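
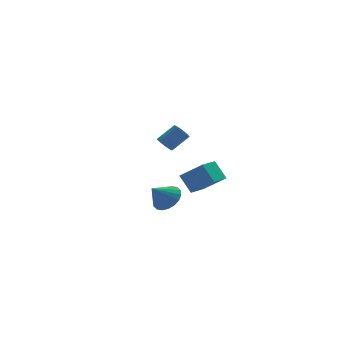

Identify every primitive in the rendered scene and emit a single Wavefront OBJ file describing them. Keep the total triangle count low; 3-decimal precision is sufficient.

v 2.054 3.834 0.727
v 2.377 4.136 0.238
v 3.529 4.469 1.203
v 3.206 4.166 1.693
v 2.239 4.331 0.335
v 3.391 4.664 1.3
v 2.073 4.45 0.492
v 3.226 4.783 1.457
v 1.904 4.475 0.685
v 3.057 4.808 1.65
v 1.758 4.403 0.884
v 2.911 4.735 1.849
v 1.657 4.243 1.059
v 2.81 4.576 2.025
v 1.616 4.022 1.184
v 2.769 4.355 2.15
v 1.642 3.772 1.24
v 2.795 4.105 2.205
v 1.731 3.531 1.217
v 2.883 3.864 2.182
v 1.869 3.336 1.12
v 3.021 3.669 2.085
v 2.034 3.217 0.963
v 3.187 3.55 1.928
v 2.203 3.192 0.77
v 3.356 3.525 1.735
v 2.349 3.265 0.571
v 3.502 3.597 1.536
v 2.45 3.424 0.395
v 3.603 3.757 1.361
v 2.491 3.645 0.27
v 3.644 3.978 1.236
v 2.465 3.895 0.215
v 3.618 4.228 1.18
v 0.803 -3.554 -0.692
v 1.214 -2.895 -0.031
v -0.183 -4.006 0.372
v 0.888 -2.649 -0.229
v 0.545 -2.582 -0.519
v 0.253 -2.708 -0.843
v 0.07 -3.002 -1.137
v 0.032 -3.404 -1.343
v 0.147 -3.837 -1.42
v 0.392 -4.213 -1.353
v 0.718 -4.459 -1.155
v 1.061 -4.525 -0.866
v 1.353 -4.4 -0.542
v 1.536 -4.106 -0.247
v 1.574 -3.703 -0.041
v 1.459 -3.271 0.036
v 1.541 -3.58 1.085
v 2.698 -4.537 2.266
v 2.47 -2.656 0.924
v 3.626 -3.613 2.106
v 2.074 -4.307 -0.026
v 3.23 -5.264 1.156
v 3.002 -3.383 -0.186
v 4.159 -4.34 0.995
f 2 1 5
f 2 5 3
f 3 5 6
f 3 6 4
f 5 1 7
f 5 7 6
f 6 7 8
f 6 8 4
f 7 1 9
f 7 9 8
f 8 9 10
f 8 10 4
f 9 1 11
f 9 11 10
f 10 11 12
f 10 12 4
f 11 1 13
f 11 13 12
f 12 13 14
f 12 14 4
f 13 1 15
f 13 15 14
f 14 15 16
f 14 16 4
f 15 1 17
f 15 17 16
f 16 17 18
f 16 18 4
f 17 1 19
f 17 19 18
f 18 19 20
f 18 20 4
f 19 1 21
f 19 21 20
f 20 21 22
f 20 22 4
f 21 1 23
f 21 23 22
f 22 23 24
f 22 24 4
f 23 1 25
f 23 25 24
f 24 25 26
f 24 26 4
f 25 1 27
f 25 27 26
f 26 27 28
f 26 28 4
f 27 1 29
f 27 29 28
f 28 29 30
f 28 30 4
f 29 1 31
f 29 31 30
f 30 31 32
f 30 32 4
f 31 1 33
f 31 33 32
f 32 33 34
f 32 34 4
f 33 1 2
f 33 2 34
f 34 2 3
f 34 3 4
f 36 35 38
f 36 38 37
f 38 35 39
f 38 39 37
f 39 35 40
f 39 40 37
f 40 35 41
f 40 41 37
f 41 35 42
f 41 42 37
f 42 35 43
f 42 43 37
f 43 35 44
f 43 44 37
f 44 35 45
f 44 45 37
f 45 35 46
f 45 46 37
f 46 35 47
f 46 47 37
f 47 35 48
f 47 48 37
f 48 35 49
f 48 49 37
f 49 35 50
f 49 50 37
f 50 35 36
f 50 36 37
f 52 54 51
f 55 52 51
f 51 54 53
f 53 55 51
f 52 58 54
f 56 52 55
f 56 58 52
f 54 58 53
f 57 55 53
f 53 58 57
f 57 56 55
f 58 56 57



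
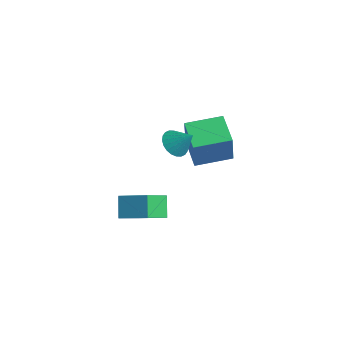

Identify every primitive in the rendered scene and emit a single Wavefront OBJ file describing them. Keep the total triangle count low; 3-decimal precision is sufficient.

v -0.174 -1.514 -0.074
v 0.183 -3.013 1.036
v 1.249 -0.679 0.596
v 1.605 -2.179 1.706
v 0.615 -2.061 -1.066
v 0.971 -3.561 0.044
v 2.037 -1.227 -0.396
v 2.394 -2.726 0.714
v -0.852 1.385 2.388
v -0.236 1.591 1.765
v 0.032 1.895 3.432
v -0.422 1.888 1.778
v -0.674 2.109 1.884
v -0.954 2.219 2.066
v -1.217 2.202 2.297
v -1.425 2.061 2.543
v -1.546 1.817 2.764
v -1.561 1.507 2.929
v -1.468 1.178 3.011
v -1.281 0.881 2.998
v -1.029 0.661 2.892
v -0.75 0.55 2.71
v -0.487 0.567 2.479
v -0.279 0.708 2.234
v -0.158 0.952 2.012
v -0.143 1.262 1.848
v -2.594 3.365 0.314
v -2.196 2.97 2.369
v -1.739 5.358 0.531
v -1.341 4.964 2.586
v -0.819 2.656 -0.166
v -0.421 2.262 1.889
v 0.036 4.65 0.051
v 0.434 4.255 2.106
f 2 4 1
f 5 2 1
f 1 4 3
f 3 5 1
f 2 8 4
f 6 2 5
f 6 8 2
f 4 8 3
f 7 5 3
f 3 8 7
f 7 6 5
f 8 6 7
f 10 9 12
f 10 12 11
f 12 9 13
f 12 13 11
f 13 9 14
f 13 14 11
f 14 9 15
f 14 15 11
f 15 9 16
f 15 16 11
f 16 9 17
f 16 17 11
f 17 9 18
f 17 18 11
f 18 9 19
f 18 19 11
f 19 9 20
f 19 20 11
f 20 9 21
f 20 21 11
f 21 9 22
f 21 22 11
f 22 9 23
f 22 23 11
f 23 9 24
f 23 24 11
f 24 9 25
f 24 25 11
f 25 9 26
f 25 26 11
f 26 9 10
f 26 10 11
f 28 30 27
f 31 28 27
f 27 30 29
f 29 31 27
f 28 34 30
f 32 28 31
f 32 34 28
f 30 34 29
f 33 31 29
f 29 34 33
f 33 32 31
f 34 32 33



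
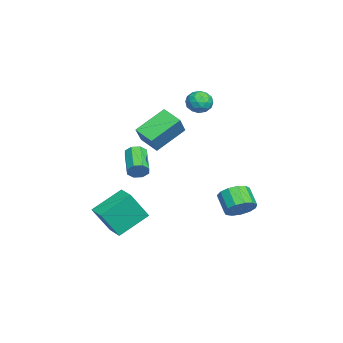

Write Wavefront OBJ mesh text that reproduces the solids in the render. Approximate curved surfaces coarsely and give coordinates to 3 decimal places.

v 2.029 -2.098 0.266
v 2.28 -2.28 0.756
v 0.823 -2.604 1.384
v 0.571 -2.422 0.894
v 2.188 -1.846 0.763
v 0.73 -2.17 1.392
v 2.002 -1.56 0.48
v 0.544 -1.883 1.108
v 1.832 -1.589 0.071
v 0.374 -1.912 0.699
v 1.777 -1.916 -0.224
v 0.32 -2.24 0.404
v 1.87 -2.35 -0.232
v 0.412 -2.674 0.397
v 2.056 -2.637 0.052
v 0.598 -2.96 0.68
v 2.226 -2.608 0.461
v 0.768 -2.931 1.089
v -0.14 -3.88 -4.994
v 0.374 -4.718 -3.345
v -1.168 -2.512 -3.978
v -0.654 -3.349 -2.329
v 0.714 -3.271 -4.951
v 1.228 -4.108 -3.302
v -0.314 -1.902 -3.935
v 0.2 -2.74 -2.286
v -3.555 0.777 3.164
v -3.113 0.434 2.639
v -4.507 0.046 2.841
v -4.065 -0.297 2.316
v -3.926 -0.404 3.063
v -3.338 0.047 3.263
v -4.282 0.433 2.217
v -3.694 0.884 2.417
v -3.562 0.221 2.054
v -3.343 -0.296 2.576
v -4.277 0.776 2.904
v -4.058 0.259 3.426
v -3.251 0.669 2.93
v -4.369 -0.189 2.55
v -4.288 -0.253 2.989
v -4.028 -0.454 2.68
v -3.383 0.442 3.297
v -3.123 0.24 2.988
v -3.601 -0.252 3.237
v -4.497 0.24 2.492
v -4.237 0.038 2.183
v -3.592 0.934 2.8
v -3.332 0.733 2.491
v -4.019 0.732 2.243
v -3.255 0.343 2.277
v -3.814 -0.087 2.087
v -3.942 0.342 2.029
v -3.596 0.608 2.147
v -3.126 0.039 2.584
v -3.685 -0.391 2.394
v -3.603 -0.454 2.834
v -3.258 -0.189 2.951
v -3.39 -0.086 2.24
v -3.935 0.871 3.086
v -4.494 0.441 2.896
v -4.362 0.669 2.529
v -4.017 0.934 2.646
v -3.806 0.567 3.393
v -4.365 0.137 3.203
v -4.024 -0.128 3.333
v -3.678 0.138 3.451
v -4.23 0.566 3.24
v -0.696 -2.335 1.245
v 0.236 -2.476 2.321
v -1.723 -1.045 2.304
v -0.791 -1.185 3.38
v -0.049 -1.455 0.8
v 0.883 -1.595 1.876
v -1.076 -0.164 1.859
v -0.144 -0.305 2.935
v -1.246 2.649 -3.659
v -0.624 2.441 -3.073
v -1.492 1.982 -2.315
v -2.114 2.191 -2.901
v -0.771 2.901 -2.962
v -1.639 2.442 -2.205
v -1.069 3.282 -3.073
v -1.937 2.823 -2.315
v -1.423 3.462 -3.369
v -2.291 3.003 -2.612
v -1.721 3.384 -3.758
v -2.589 2.925 -3.001
v -1.868 3.073 -4.115
v -2.736 2.614 -3.358
v -1.818 2.627 -4.327
v -2.686 2.168 -3.57
v -1.586 2.189 -4.327
v -2.454 1.73 -3.57
v -1.246 1.897 -4.115
v -2.114 1.438 -3.357
v -0.906 1.844 -3.758
v -1.774 1.385 -3
v -0.674 2.046 -3.369
v -1.542 1.587 -2.612
f 2 1 5
f 2 5 3
f 3 5 6
f 3 6 4
f 5 1 7
f 5 7 6
f 6 7 8
f 6 8 4
f 7 1 9
f 7 9 8
f 8 9 10
f 8 10 4
f 9 1 11
f 9 11 10
f 10 11 12
f 10 12 4
f 11 1 13
f 11 13 12
f 12 13 14
f 12 14 4
f 13 1 15
f 13 15 14
f 14 15 16
f 14 16 4
f 15 1 17
f 15 17 16
f 16 17 18
f 16 18 4
f 17 1 2
f 17 2 18
f 18 2 3
f 18 3 4
f 20 22 19
f 23 20 19
f 19 22 21
f 21 23 19
f 20 26 22
f 24 20 23
f 24 26 20
f 22 26 21
f 25 23 21
f 21 26 25
f 25 24 23
f 26 24 25
f 27 64 43
f 64 38 67
f 43 67 32
f 64 67 43
f 27 43 39
f 43 32 44
f 39 44 28
f 43 44 39
f 27 39 48
f 39 28 49
f 48 49 34
f 39 49 48
f 27 48 60
f 48 34 63
f 60 63 37
f 48 63 60
f 27 60 64
f 60 37 68
f 64 68 38
f 60 68 64
f 28 44 55
f 44 32 58
f 55 58 36
f 44 58 55
f 32 67 45
f 67 38 66
f 45 66 31
f 67 66 45
f 38 68 65
f 68 37 61
f 65 61 29
f 68 61 65
f 37 63 62
f 63 34 50
f 62 50 33
f 63 50 62
f 34 49 54
f 49 28 51
f 54 51 35
f 49 51 54
f 30 56 42
f 56 36 57
f 42 57 31
f 56 57 42
f 30 42 40
f 42 31 41
f 40 41 29
f 42 41 40
f 30 40 47
f 40 29 46
f 47 46 33
f 40 46 47
f 30 47 52
f 47 33 53
f 52 53 35
f 47 53 52
f 30 52 56
f 52 35 59
f 56 59 36
f 52 59 56
f 31 57 45
f 57 36 58
f 45 58 32
f 57 58 45
f 29 41 65
f 41 31 66
f 65 66 38
f 41 66 65
f 33 46 62
f 46 29 61
f 62 61 37
f 46 61 62
f 35 53 54
f 53 33 50
f 54 50 34
f 53 50 54
f 36 59 55
f 59 35 51
f 55 51 28
f 59 51 55
f 70 72 69
f 73 70 69
f 69 72 71
f 71 73 69
f 70 76 72
f 74 70 73
f 74 76 70
f 72 76 71
f 75 73 71
f 71 76 75
f 75 74 73
f 76 74 75
f 78 77 81
f 78 81 79
f 79 81 82
f 79 82 80
f 81 77 83
f 81 83 82
f 82 83 84
f 82 84 80
f 83 77 85
f 83 85 84
f 84 85 86
f 84 86 80
f 85 77 87
f 85 87 86
f 86 87 88
f 86 88 80
f 87 77 89
f 87 89 88
f 88 89 90
f 88 90 80
f 89 77 91
f 89 91 90
f 90 91 92
f 90 92 80
f 91 77 93
f 91 93 92
f 92 93 94
f 92 94 80
f 93 77 95
f 93 95 94
f 94 95 96
f 94 96 80
f 95 77 97
f 95 97 96
f 96 97 98
f 96 98 80
f 97 77 99
f 97 99 98
f 98 99 100
f 98 100 80
f 99 77 78
f 99 78 100
f 100 78 79
f 100 79 80



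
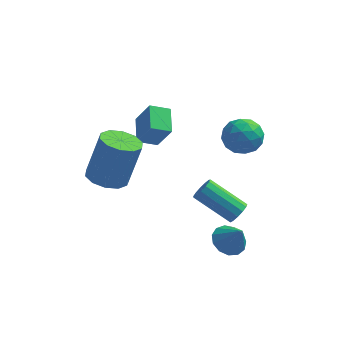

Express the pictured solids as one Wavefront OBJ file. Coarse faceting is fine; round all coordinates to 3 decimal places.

v 3.408 0.161 -3.085
v 3.736 0.447 -2.717
v 2.139 0.924 -1.666
v 1.812 0.639 -2.035
v 3.65 0.658 -2.943
v 2.053 1.135 -1.893
v 3.487 0.711 -3.215
v 1.89 1.188 -2.165
v 3.299 0.589 -3.445
v 1.702 1.067 -2.395
v 3.146 0.332 -3.562
v 1.549 0.809 -2.511
v 3.076 0.021 -3.526
v 1.479 0.498 -2.476
v 3.112 -0.246 -3.351
v 1.515 0.231 -2.301
v 3.241 -0.384 -3.091
v 1.645 0.094 -2.041
v 3.424 -0.348 -2.83
v 1.827 0.129 -1.779
v 3.602 -0.151 -2.649
v 2.005 0.327 -1.599
v 3.718 0.146 -2.607
v 2.121 0.623 -1.557
v 3.167 3.488 -0.075
v 3.975 3.095 0.253
v 2.645 2.085 -0.473
v 3.453 1.692 -0.145
v 2.827 2.078 0.467
v 3.149 2.945 0.712
v 3.471 2.235 -0.932
v 3.793 3.102 -0.687
v 4.163 2.32 -0.277
v 3.765 2.223 0.588
v 2.855 2.957 -0.808
v 2.457 2.86 0.057
v 3.616 3.414 0.124
v 3.004 1.766 -0.344
v 2.635 1.992 0.016
v 3.11 1.761 0.208
v 3.131 3.326 0.394
v 3.606 3.095 0.587
v 2.931 2.498 0.712
v 3.014 2.085 -0.807
v 3.489 1.854 -0.614
v 3.51 3.419 -0.428
v 3.985 3.188 -0.236
v 3.689 2.682 -0.932
v 4.202 2.728 0.005
v 3.896 1.904 -0.229
v 3.906 2.223 -0.691
v 4.095 2.732 -0.547
v 3.968 2.671 0.513
v 3.662 1.847 0.28
v 3.293 2.073 0.639
v 3.483 2.583 0.783
v 4.079 2.216 0.202
v 2.958 3.333 -0.5
v 2.652 2.509 -0.733
v 3.137 2.597 -1.003
v 3.327 3.107 -0.859
v 2.724 3.276 0.009
v 2.418 2.452 -0.225
v 2.525 2.448 0.327
v 2.714 2.957 0.471
v 2.541 2.964 -0.422
v -1.849 -1.272 0.003
v -1.262 -1.981 0.004
v -0.704 -1.516 2.038
v -1.291 -0.808 2.037
v -0.982 -1.521 -0.178
v -0.424 -1.056 1.856
v -1.033 -0.966 -0.291
v -0.475 -0.501 1.743
v -1.396 -0.528 -0.292
v -0.838 -0.063 1.743
v -1.932 -0.375 -0.18
v -1.373 0.09 1.854
v -2.436 -0.564 0.002
v -1.878 -0.099 2.036
v -2.716 -1.024 0.184
v -2.158 -0.559 2.218
v -2.665 -1.579 0.297
v -2.107 -1.114 2.331
v -2.302 -2.017 0.297
v -1.744 -1.552 2.332
v -1.767 -2.17 0.186
v -1.208 -1.705 2.22
v -1.087 1.922 -0.362
v -1.294 3.152 0.069
v -0.234 2.195 -0.734
v -0.441 3.426 -0.302
v -0.439 1.594 0.882
v -0.646 2.825 1.314
v 0.414 1.868 0.511
v 0.207 3.098 0.942
v 3.177 -1.547 -3.312
v 3.666 -0.942 -3.365
v 3.743 -1.913 -2.248
v 3.32 -0.802 -3.133
v 2.929 -0.898 -2.958
v 2.616 -1.201 -2.895
v 2.481 -1.613 -2.965
v 2.567 -2.005 -3.145
v 2.847 -2.251 -3.378
v 3.231 -2.274 -3.59
v 3.598 -2.066 -3.714
v 3.831 -1.694 -3.711
v 3.856 -1.275 -3.581
f 2 1 5
f 2 5 3
f 3 5 6
f 3 6 4
f 5 1 7
f 5 7 6
f 6 7 8
f 6 8 4
f 7 1 9
f 7 9 8
f 8 9 10
f 8 10 4
f 9 1 11
f 9 11 10
f 10 11 12
f 10 12 4
f 11 1 13
f 11 13 12
f 12 13 14
f 12 14 4
f 13 1 15
f 13 15 14
f 14 15 16
f 14 16 4
f 15 1 17
f 15 17 16
f 16 17 18
f 16 18 4
f 17 1 19
f 17 19 18
f 18 19 20
f 18 20 4
f 19 1 21
f 19 21 20
f 20 21 22
f 20 22 4
f 21 1 23
f 21 23 22
f 22 23 24
f 22 24 4
f 23 1 2
f 23 2 24
f 24 2 3
f 24 3 4
f 25 62 41
f 62 36 65
f 41 65 30
f 62 65 41
f 25 41 37
f 41 30 42
f 37 42 26
f 41 42 37
f 25 37 46
f 37 26 47
f 46 47 32
f 37 47 46
f 25 46 58
f 46 32 61
f 58 61 35
f 46 61 58
f 25 58 62
f 58 35 66
f 62 66 36
f 58 66 62
f 26 42 53
f 42 30 56
f 53 56 34
f 42 56 53
f 30 65 43
f 65 36 64
f 43 64 29
f 65 64 43
f 36 66 63
f 66 35 59
f 63 59 27
f 66 59 63
f 35 61 60
f 61 32 48
f 60 48 31
f 61 48 60
f 32 47 52
f 47 26 49
f 52 49 33
f 47 49 52
f 28 54 40
f 54 34 55
f 40 55 29
f 54 55 40
f 28 40 38
f 40 29 39
f 38 39 27
f 40 39 38
f 28 38 45
f 38 27 44
f 45 44 31
f 38 44 45
f 28 45 50
f 45 31 51
f 50 51 33
f 45 51 50
f 28 50 54
f 50 33 57
f 54 57 34
f 50 57 54
f 29 55 43
f 55 34 56
f 43 56 30
f 55 56 43
f 27 39 63
f 39 29 64
f 63 64 36
f 39 64 63
f 31 44 60
f 44 27 59
f 60 59 35
f 44 59 60
f 33 51 52
f 51 31 48
f 52 48 32
f 51 48 52
f 34 57 53
f 57 33 49
f 53 49 26
f 57 49 53
f 68 67 71
f 68 71 69
f 69 71 72
f 69 72 70
f 71 67 73
f 71 73 72
f 72 73 74
f 72 74 70
f 73 67 75
f 73 75 74
f 74 75 76
f 74 76 70
f 75 67 77
f 75 77 76
f 76 77 78
f 76 78 70
f 77 67 79
f 77 79 78
f 78 79 80
f 78 80 70
f 79 67 81
f 79 81 80
f 80 81 82
f 80 82 70
f 81 67 83
f 81 83 82
f 82 83 84
f 82 84 70
f 83 67 85
f 83 85 84
f 84 85 86
f 84 86 70
f 85 67 87
f 85 87 86
f 86 87 88
f 86 88 70
f 87 67 68
f 87 68 88
f 88 68 69
f 88 69 70
f 90 92 89
f 93 90 89
f 89 92 91
f 91 93 89
f 90 96 92
f 94 90 93
f 94 96 90
f 92 96 91
f 95 93 91
f 91 96 95
f 95 94 93
f 96 94 95
f 98 97 100
f 98 100 99
f 100 97 101
f 100 101 99
f 101 97 102
f 101 102 99
f 102 97 103
f 102 103 99
f 103 97 104
f 103 104 99
f 104 97 105
f 104 105 99
f 105 97 106
f 105 106 99
f 106 97 107
f 106 107 99
f 107 97 108
f 107 108 99
f 108 97 109
f 108 109 99
f 109 97 98
f 109 98 99



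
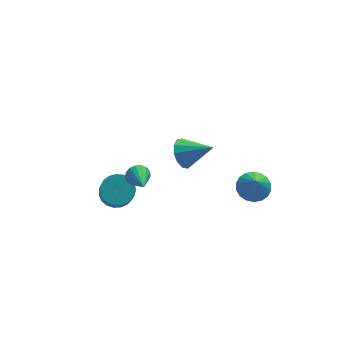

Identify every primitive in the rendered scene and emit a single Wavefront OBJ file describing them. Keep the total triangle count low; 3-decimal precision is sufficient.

v -3.314 -2.99 2.206
v -3.097 -2.773 2.721
v -3.326 -4.37 2.794
v -3.381 -2.756 2.754
v -3.651 -2.793 2.662
v -3.843 -2.875 2.465
v -3.914 -2.983 2.209
v -3.847 -3.093 1.952
v -3.658 -3.18 1.753
v -3.391 -3.223 1.658
v -3.105 -3.212 1.689
v -2.868 -3.151 1.838
v -2.732 -3.053 2.072
v -2.73 -2.94 2.336
v -2.861 -2.839 2.57
v 0.24 2.895 -3.244
v 0.795 3.061 -3.946
v 1.62 2.205 -2.316
v 0.807 3.48 -3.651
v 0.638 3.713 -3.226
v 0.343 3.687 -2.808
v 0.016 3.409 -2.527
v -0.24 2.968 -2.475
v -0.344 2.504 -2.666
v -0.262 2.164 -3.041
v -0.021 2.056 -3.48
v 0.304 2.215 -3.844
v 0.608 2.589 -4.018
v 2.066 -3.664 0.652
v 2.836 -3.97 0.512
v 2.034 -4.236 1.728
v 2.905 -3.647 0.686
v 2.809 -3.327 0.853
v 2.565 -3.073 0.98
v 2.223 -2.937 1.043
v 1.849 -2.945 1.027
v 1.519 -3.095 0.938
v 1.297 -3.357 0.791
v 1.227 -3.681 0.617
v 1.324 -4.001 0.45
v 1.567 -4.254 0.323
v 1.91 -4.391 0.261
v 2.283 -4.383 0.276
v 2.614 -4.233 0.366
v -3.724 0.363 -2.837
v -3.022 -0.079 -3.1
v -3.115 -1.006 -1.786
v -3.816 -0.563 -1.523
v -2.875 0.186 -2.902
v -2.967 -0.741 -1.589
v -2.874 0.481 -2.694
v -2.966 -0.446 -1.38
v -3.02 0.756 -2.51
v -3.112 -0.171 -1.196
v -3.287 0.964 -2.382
v -3.38 0.037 -1.069
v -3.631 1.067 -2.333
v -3.723 0.14 -1.02
v -3.99 1.049 -2.372
v -4.083 0.122 -1.058
v -4.303 0.912 -2.49
v -4.396 -0.015 -1.177
v -4.516 0.681 -2.669
v -4.609 -0.246 -1.355
v -4.592 0.394 -2.876
v -4.685 -0.533 -1.563
v -4.518 0.102 -3.077
v -4.611 -0.824 -1.764
v -4.307 -0.144 -3.236
v -4.399 -1.071 -1.923
v -3.994 -0.303 -3.326
v -4.087 -1.23 -2.013
v -3.635 -0.347 -3.331
v -3.728 -1.273 -2.018
v -3.291 -0.267 -3.251
v -3.384 -1.194 -1.938
f 2 1 4
f 2 4 3
f 4 1 5
f 4 5 3
f 5 1 6
f 5 6 3
f 6 1 7
f 6 7 3
f 7 1 8
f 7 8 3
f 8 1 9
f 8 9 3
f 9 1 10
f 9 10 3
f 10 1 11
f 10 11 3
f 11 1 12
f 11 12 3
f 12 1 13
f 12 13 3
f 13 1 14
f 13 14 3
f 14 1 15
f 14 15 3
f 15 1 2
f 15 2 3
f 17 16 19
f 17 19 18
f 19 16 20
f 19 20 18
f 20 16 21
f 20 21 18
f 21 16 22
f 21 22 18
f 22 16 23
f 22 23 18
f 23 16 24
f 23 24 18
f 24 16 25
f 24 25 18
f 25 16 26
f 25 26 18
f 26 16 27
f 26 27 18
f 27 16 28
f 27 28 18
f 28 16 17
f 28 17 18
f 30 29 32
f 30 32 31
f 32 29 33
f 32 33 31
f 33 29 34
f 33 34 31
f 34 29 35
f 34 35 31
f 35 29 36
f 35 36 31
f 36 29 37
f 36 37 31
f 37 29 38
f 37 38 31
f 38 29 39
f 38 39 31
f 39 29 40
f 39 40 31
f 40 29 41
f 40 41 31
f 41 29 42
f 41 42 31
f 42 29 43
f 42 43 31
f 43 29 44
f 43 44 31
f 44 29 30
f 44 30 31
f 46 45 49
f 46 49 47
f 47 49 50
f 47 50 48
f 49 45 51
f 49 51 50
f 50 51 52
f 50 52 48
f 51 45 53
f 51 53 52
f 52 53 54
f 52 54 48
f 53 45 55
f 53 55 54
f 54 55 56
f 54 56 48
f 55 45 57
f 55 57 56
f 56 57 58
f 56 58 48
f 57 45 59
f 57 59 58
f 58 59 60
f 58 60 48
f 59 45 61
f 59 61 60
f 60 61 62
f 60 62 48
f 61 45 63
f 61 63 62
f 62 63 64
f 62 64 48
f 63 45 65
f 63 65 64
f 64 65 66
f 64 66 48
f 65 45 67
f 65 67 66
f 66 67 68
f 66 68 48
f 67 45 69
f 67 69 68
f 68 69 70
f 68 70 48
f 69 45 71
f 69 71 70
f 70 71 72
f 70 72 48
f 71 45 73
f 71 73 72
f 72 73 74
f 72 74 48
f 73 45 75
f 73 75 74
f 74 75 76
f 74 76 48
f 75 45 46
f 75 46 76
f 76 46 47
f 76 47 48



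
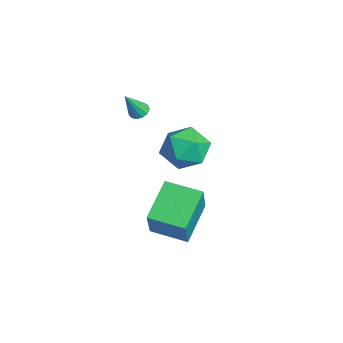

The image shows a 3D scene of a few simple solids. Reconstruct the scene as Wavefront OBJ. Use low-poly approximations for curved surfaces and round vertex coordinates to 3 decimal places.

v -1.396 1.058 -0.487
v -0.527 0.413 -1.049
v -2.493 -0.573 -0.311
v -1.624 -1.218 -0.873
v -1.427 -0.774 0.246
v -0.748 0.234 0.137
v -2.272 -0.394 -1.497
v -1.593 0.614 -1.606
v -1.068 -0.485 -1.673
v -0.546 -0.72 -0.596
v -2.474 0.56 -0.764
v -1.952 0.325 0.313
v 1.572 -2.443 -3.322
v 0.19 -1.307 -2.28
v 2.53 -1.049 -3.572
v 1.148 0.087 -2.529
v 2.592 -2.827 -1.551
v 1.21 -1.691 -0.508
v 3.55 -1.433 -1.8
v 2.168 -0.297 -0.758
v -3.084 -1.72 0.955
v -2.662 -1.455 0.998
v -2.776 -2.42 2.245
v -2.864 -1.306 1.127
v -3.135 -1.288 1.201
v -3.39 -1.408 1.197
v -3.548 -1.627 1.116
v -3.558 -1.875 0.984
v -3.418 -2.075 0.842
v -3.172 -2.161 0.736
v -2.898 -2.108 0.7
v -2.682 -1.932 0.744
v -2.595 -1.688 0.855
f 1 12 6
f 1 6 2
f 1 2 8
f 1 8 11
f 1 11 12
f 2 6 10
f 6 12 5
f 12 11 3
f 11 8 7
f 8 2 9
f 4 10 5
f 4 5 3
f 4 3 7
f 4 7 9
f 4 9 10
f 5 10 6
f 3 5 12
f 7 3 11
f 9 7 8
f 10 9 2
f 14 16 13
f 17 14 13
f 13 16 15
f 15 17 13
f 14 20 16
f 18 14 17
f 18 20 14
f 16 20 15
f 19 17 15
f 15 20 19
f 19 18 17
f 20 18 19
f 22 21 24
f 22 24 23
f 24 21 25
f 24 25 23
f 25 21 26
f 25 26 23
f 26 21 27
f 26 27 23
f 27 21 28
f 27 28 23
f 28 21 29
f 28 29 23
f 29 21 30
f 29 30 23
f 30 21 31
f 30 31 23
f 31 21 32
f 31 32 23
f 32 21 33
f 32 33 23
f 33 21 22
f 33 22 23



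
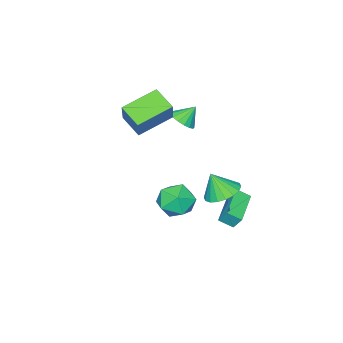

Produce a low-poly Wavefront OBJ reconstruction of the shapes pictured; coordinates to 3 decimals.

v 1.341 2.56 1.136
v 1.941 3.101 0.339
v 2.899 1.959 1.901
v 3.499 2.5 1.104
v 2.93 3.094 1.887
v 1.967 3.465 1.414
v 2.873 1.595 0.826
v 1.91 1.966 0.353
v 2.888 2.505 0.147
v 2.923 3.431 0.803
v 1.917 1.629 1.437
v 1.952 2.555 2.093
v -3.567 -2.452 1.884
v -3.076 -2.868 2.44
v -4.253 -2.068 2.776
v -2.904 -2.5 2.414
v -2.884 -2.121 2.266
v -3.02 -1.818 2.031
v -3.281 -1.661 1.763
v -3.608 -1.684 1.521
v -3.925 -1.884 1.363
v -4.161 -2.213 1.324
v -4.26 -2.598 1.413
v -4.2 -2.949 1.61
v -3.995 -3.186 1.87
v -3.693 -3.255 2.132
v -3.361 -3.14 2.338
v -3.295 2.074 -2.497
v -3.38 2.569 -1.714
v -1.458 3.012 -2.892
v -1.543 3.507 -2.109
v -2.857 1.413 -2.031
v -2.942 1.908 -1.248
v -1.02 2.351 -2.426
v -1.105 2.846 -1.643
v -0.117 3.38 0.797
v 0.775 3.02 0.428
v 0.197 2.84 2.083
v 0.888 3.438 0.576
v 0.801 3.846 0.768
v 0.533 4.161 0.966
v 0.136 4.321 1.13
v -0.311 4.295 1.228
v -0.719 4.088 1.241
v -1.009 3.74 1.165
v -1.121 3.321 1.017
v -1.035 2.914 0.825
v -0.767 2.599 0.628
v -0.37 2.439 0.464
v 0.077 2.465 0.366
v 0.486 2.672 0.353
v -2.767 -2.362 2.555
v -2.932 -3.65 3.265
v -1.924 -1.624 4.09
v -2.089 -2.912 4.799
v -0.811 -3.028 1.801
v -0.976 -4.316 2.51
v 0.032 -2.29 3.335
v -0.133 -3.578 4.045
f 1 12 6
f 1 6 2
f 1 2 8
f 1 8 11
f 1 11 12
f 2 6 10
f 6 12 5
f 12 11 3
f 11 8 7
f 8 2 9
f 4 10 5
f 4 5 3
f 4 3 7
f 4 7 9
f 4 9 10
f 5 10 6
f 3 5 12
f 7 3 11
f 9 7 8
f 10 9 2
f 14 13 16
f 14 16 15
f 16 13 17
f 16 17 15
f 17 13 18
f 17 18 15
f 18 13 19
f 18 19 15
f 19 13 20
f 19 20 15
f 20 13 21
f 20 21 15
f 21 13 22
f 21 22 15
f 22 13 23
f 22 23 15
f 23 13 24
f 23 24 15
f 24 13 25
f 24 25 15
f 25 13 26
f 25 26 15
f 26 13 27
f 26 27 15
f 27 13 14
f 27 14 15
f 29 31 28
f 32 29 28
f 28 31 30
f 30 32 28
f 29 35 31
f 33 29 32
f 33 35 29
f 31 35 30
f 34 32 30
f 30 35 34
f 34 33 32
f 35 33 34
f 37 36 39
f 37 39 38
f 39 36 40
f 39 40 38
f 40 36 41
f 40 41 38
f 41 36 42
f 41 42 38
f 42 36 43
f 42 43 38
f 43 36 44
f 43 44 38
f 44 36 45
f 44 45 38
f 45 36 46
f 45 46 38
f 46 36 47
f 46 47 38
f 47 36 48
f 47 48 38
f 48 36 49
f 48 49 38
f 49 36 50
f 49 50 38
f 50 36 51
f 50 51 38
f 51 36 37
f 51 37 38
f 53 55 52
f 56 53 52
f 52 55 54
f 54 56 52
f 53 59 55
f 57 53 56
f 57 59 53
f 55 59 54
f 58 56 54
f 54 59 58
f 58 57 56
f 59 57 58



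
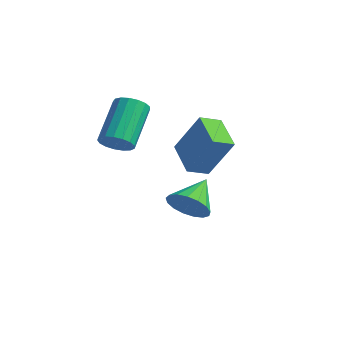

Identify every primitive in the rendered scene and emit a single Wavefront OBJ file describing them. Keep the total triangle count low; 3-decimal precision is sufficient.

v -0.813 2.192 -2.056
v -0.118 2.073 -1.564
v -1.227 3.368 -1.184
v 0.011 2.334 -1.855
v -0.049 2.563 -2.192
v -0.285 2.706 -2.498
v -0.641 2.732 -2.702
v -1.037 2.635 -2.758
v -1.382 2.436 -2.653
v -1.596 2.181 -2.412
v -1.631 1.929 -2.088
v -1.479 1.737 -1.757
v -1.174 1.65 -1.495
v -0.787 1.687 -1.361
v -0.406 1.839 -1.386
v -2.095 0.066 1.059
v -1.706 0.558 0.823
v -2.416 1.785 2.204
v -2.805 1.294 2.441
v -1.978 0.588 0.656
v -2.688 1.816 2.037
v -2.277 0.499 0.581
v -2.987 1.727 1.963
v -2.534 0.311 0.616
v -3.244 1.538 1.998
v -2.691 0.066 0.753
v -3.401 1.294 2.134
v -2.711 -0.178 0.959
v -3.421 1.05 2.341
v -2.59 -0.366 1.189
v -3.3 0.861 2.571
v -2.356 -0.456 1.389
v -3.066 0.772 2.77
v -2.062 -0.425 1.513
v -2.772 0.802 2.895
v -1.775 -0.283 1.534
v -2.485 0.945 2.915
v -1.562 -0.06 1.445
v -2.272 1.168 2.827
v -1.471 0.192 1.268
v -2.181 1.419 2.65
v -1.523 0.414 1.044
v -2.233 1.642 2.425
v 1.357 1.29 0.371
v 1.195 0.488 0.635
v 0.126 1.755 1.027
v -0.036 0.953 1.291
v 2.296 1.607 1.909
v 2.134 0.805 2.173
v 1.065 2.072 2.565
v 0.903 1.27 2.829
f 2 1 4
f 2 4 3
f 4 1 5
f 4 5 3
f 5 1 6
f 5 6 3
f 6 1 7
f 6 7 3
f 7 1 8
f 7 8 3
f 8 1 9
f 8 9 3
f 9 1 10
f 9 10 3
f 10 1 11
f 10 11 3
f 11 1 12
f 11 12 3
f 12 1 13
f 12 13 3
f 13 1 14
f 13 14 3
f 14 1 15
f 14 15 3
f 15 1 2
f 15 2 3
f 17 16 20
f 17 20 18
f 18 20 21
f 18 21 19
f 20 16 22
f 20 22 21
f 21 22 23
f 21 23 19
f 22 16 24
f 22 24 23
f 23 24 25
f 23 25 19
f 24 16 26
f 24 26 25
f 25 26 27
f 25 27 19
f 26 16 28
f 26 28 27
f 27 28 29
f 27 29 19
f 28 16 30
f 28 30 29
f 29 30 31
f 29 31 19
f 30 16 32
f 30 32 31
f 31 32 33
f 31 33 19
f 32 16 34
f 32 34 33
f 33 34 35
f 33 35 19
f 34 16 36
f 34 36 35
f 35 36 37
f 35 37 19
f 36 16 38
f 36 38 37
f 37 38 39
f 37 39 19
f 38 16 40
f 38 40 39
f 39 40 41
f 39 41 19
f 40 16 42
f 40 42 41
f 41 42 43
f 41 43 19
f 42 16 17
f 42 17 43
f 43 17 18
f 43 18 19
f 45 47 44
f 48 45 44
f 44 47 46
f 46 48 44
f 45 51 47
f 49 45 48
f 49 51 45
f 47 51 46
f 50 48 46
f 46 51 50
f 50 49 48
f 51 49 50



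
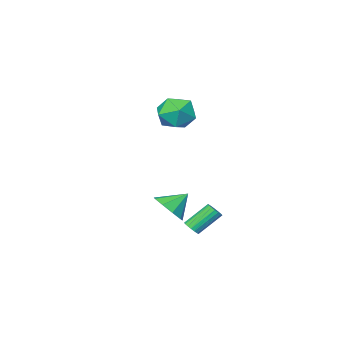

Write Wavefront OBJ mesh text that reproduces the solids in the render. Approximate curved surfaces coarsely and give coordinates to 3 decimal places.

v 0.269 -0.303 2.826
v 0.824 -1.068 3.597
v -1.484 -1.032 3.363
v -0.929 -1.797 4.134
v -0.933 -0.599 4.362
v 0.15 -0.149 4.03
v -0.81 -1.951 2.93
v 0.273 -1.501 2.598
v 0.157 -2.087 3.661
v 0.08 -1.252 4.546
v -0.74 -0.848 2.414
v -0.817 -0.013 3.299
v 0.69 1.594 -3.715
v 1.012 1.968 -3.522
v -0.187 2.399 -2.352
v -0.51 2.026 -2.545
v 0.892 2.084 -3.688
v -0.307 2.515 -2.518
v 0.731 2.102 -3.86
v -0.468 2.534 -2.69
v 0.562 2.021 -4.003
v -0.637 2.452 -2.833
v 0.419 1.855 -4.089
v -0.781 2.286 -2.919
v 0.329 1.637 -4.101
v -0.871 2.068 -2.931
v 0.31 1.411 -4.036
v -0.889 1.842 -2.866
v 0.367 1.221 -3.908
v -0.832 1.652 -2.738
v 0.487 1.105 -3.742
v -0.712 1.536 -2.572
v 0.648 1.086 -3.57
v -0.551 1.518 -2.4
v 0.817 1.168 -3.427
v -0.382 1.599 -2.257
v 0.961 1.334 -3.341
v -0.239 1.765 -2.171
v 1.051 1.552 -3.329
v -0.149 1.983 -2.159
v 1.069 1.778 -3.394
v -0.13 2.209 -2.224
v 2.076 1.439 -2.011
v 2.714 1.194 -1.201
v 1.024 1.741 -1.089
v 2.776 1.898 -1.361
v 2.511 2.388 -1.825
v 2.041 2.434 -2.376
v 1.588 2.014 -2.756
v 1.363 1.326 -2.787
v 1.471 0.69 -2.455
v 1.863 0.405 -1.915
v 2.354 0.604 -1.42
f 1 12 6
f 1 6 2
f 1 2 8
f 1 8 11
f 1 11 12
f 2 6 10
f 6 12 5
f 12 11 3
f 11 8 7
f 8 2 9
f 4 10 5
f 4 5 3
f 4 3 7
f 4 7 9
f 4 9 10
f 5 10 6
f 3 5 12
f 7 3 11
f 9 7 8
f 10 9 2
f 14 13 17
f 14 17 15
f 15 17 18
f 15 18 16
f 17 13 19
f 17 19 18
f 18 19 20
f 18 20 16
f 19 13 21
f 19 21 20
f 20 21 22
f 20 22 16
f 21 13 23
f 21 23 22
f 22 23 24
f 22 24 16
f 23 13 25
f 23 25 24
f 24 25 26
f 24 26 16
f 25 13 27
f 25 27 26
f 26 27 28
f 26 28 16
f 27 13 29
f 27 29 28
f 28 29 30
f 28 30 16
f 29 13 31
f 29 31 30
f 30 31 32
f 30 32 16
f 31 13 33
f 31 33 32
f 32 33 34
f 32 34 16
f 33 13 35
f 33 35 34
f 34 35 36
f 34 36 16
f 35 13 37
f 35 37 36
f 36 37 38
f 36 38 16
f 37 13 39
f 37 39 38
f 38 39 40
f 38 40 16
f 39 13 41
f 39 41 40
f 40 41 42
f 40 42 16
f 41 13 14
f 41 14 42
f 42 14 15
f 42 15 16
f 44 43 46
f 44 46 45
f 46 43 47
f 46 47 45
f 47 43 48
f 47 48 45
f 48 43 49
f 48 49 45
f 49 43 50
f 49 50 45
f 50 43 51
f 50 51 45
f 51 43 52
f 51 52 45
f 52 43 53
f 52 53 45
f 53 43 44
f 53 44 45



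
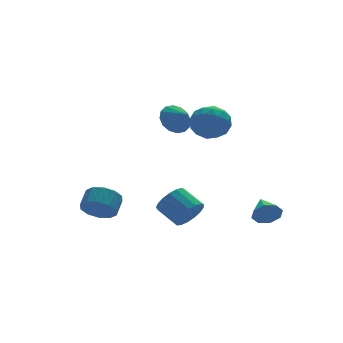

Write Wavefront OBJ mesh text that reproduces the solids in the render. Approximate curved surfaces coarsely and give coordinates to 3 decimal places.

v -3.897 1.16 -3.725
v -3.178 0.434 -3.595
v -2.545 1.173 -2.964
v -3.263 1.9 -3.095
v -3.035 0.76 -4.122
v -2.401 1.5 -3.492
v -3.22 1.239 -4.498
v -2.587 1.979 -3.867
v -3.664 1.688 -4.578
v -3.031 2.428 -3.948
v -4.197 1.936 -4.333
v -3.564 2.675 -3.703
v -4.615 1.887 -3.856
v -3.982 2.626 -3.225
v -4.759 1.56 -3.328
v -4.125 2.3 -2.698
v -4.573 1.081 -2.953
v -3.94 1.821 -2.322
v -4.129 0.632 -2.872
v -3.496 1.372 -2.242
v -3.596 0.385 -3.117
v -2.963 1.124 -2.487
v 0.573 -1.159 3.565
v 1.16 -0.725 2.668
v 1.18 -2.875 3.132
v 1.767 -2.441 2.235
v 2.104 -2.205 3.316
v 1.729 -1.144 3.584
v 0.611 -2.456 2.216
v 0.236 -1.395 2.484
v 1.184 -1.526 1.835
v 2.107 -1.372 2.515
v 0.233 -2.228 3.285
v 1.156 -2.074 3.965
v 0.813 -0.791 3.155
v 1.527 -2.809 2.645
v 1.725 -2.67 3.281
v 2.07 -2.415 2.754
v 1.147 -1.038 3.693
v 1.493 -0.783 3.166
v 2.048 -1.653 3.547
v 0.847 -2.817 2.634
v 1.193 -2.562 2.107
v 0.27 -1.185 3.046
v 0.615 -0.93 2.519
v 0.292 -1.947 2.253
v 1.173 -1.007 2.138
v 1.529 -2.016 1.883
v 0.85 -2.024 1.872
v 0.629 -1.401 2.029
v 1.715 -0.916 2.537
v 2.072 -1.925 2.283
v 2.27 -1.786 2.918
v 2.049 -1.163 3.075
v 1.729 -1.387 2.047
v 0.268 -1.675 3.517
v 0.625 -2.684 3.263
v 0.291 -2.437 2.725
v 0.07 -1.814 2.882
v 0.811 -1.584 3.917
v 1.167 -2.593 3.662
v 1.711 -2.199 3.771
v 1.49 -1.576 3.928
v 0.611 -2.213 3.753
v 0.151 0.351 2.517
v 0.494 -0.1 1.718
v 0.429 -0.511 3.123
v 0.89 0.157 1.903
v 1.088 0.466 2.252
v 1.035 0.745 2.673
v 0.745 0.918 3.052
v 0.297 0.939 3.287
v -0.191 0.803 3.316
v -0.587 0.545 3.131
v -0.785 0.236 2.781
v -0.732 -0.043 2.361
v -0.443 -0.216 1.982
v 0.006 -0.237 1.747
v 3.132 -4.489 -2.954
v 3.47 -4.795 -2.249
v 3.428 -3.131 -2.506
v 3.901 -4.733 -2.722
v 3.881 -4.528 -3.331
v 3.423 -4.3 -3.719
v 2.793 -4.182 -3.659
v 2.362 -4.244 -3.186
v 2.382 -4.45 -2.577
v 2.841 -4.678 -2.189
v 0.099 -1.647 -3.635
v 0.906 -1.122 -3.865
v 0.329 0.093 -3.114
v -0.479 -0.433 -2.885
v 0.61 -1.039 -4.226
v 0.033 0.175 -3.475
v 0.197 -1.096 -4.452
v -0.38 0.119 -3.701
v -0.238 -1.279 -4.49
v -0.815 -0.064 -3.74
v -0.596 -1.546 -4.333
v -1.173 -0.332 -3.583
v -0.795 -1.837 -4.016
v -1.373 -0.622 -3.266
v -0.79 -2.084 -3.612
v -1.367 -0.869 -2.861
v -0.581 -2.231 -3.213
v -1.158 -1.016 -2.462
v -0.216 -2.244 -2.911
v -0.793 -1.03 -2.16
v 0.221 -2.121 -2.775
v -0.356 -0.906 -2.024
v 0.63 -1.889 -2.836
v 0.053 -0.674 -2.085
v 0.917 -1.602 -3.08
v 0.34 -0.387 -2.329
v 1.016 -1.325 -3.451
v 0.439 -0.11 -2.701
f 2 1 5
f 2 5 3
f 3 5 6
f 3 6 4
f 5 1 7
f 5 7 6
f 6 7 8
f 6 8 4
f 7 1 9
f 7 9 8
f 8 9 10
f 8 10 4
f 9 1 11
f 9 11 10
f 10 11 12
f 10 12 4
f 11 1 13
f 11 13 12
f 12 13 14
f 12 14 4
f 13 1 15
f 13 15 14
f 14 15 16
f 14 16 4
f 15 1 17
f 15 17 16
f 16 17 18
f 16 18 4
f 17 1 19
f 17 19 18
f 18 19 20
f 18 20 4
f 19 1 21
f 19 21 20
f 20 21 22
f 20 22 4
f 21 1 2
f 21 2 22
f 22 2 3
f 22 3 4
f 23 60 39
f 60 34 63
f 39 63 28
f 60 63 39
f 23 39 35
f 39 28 40
f 35 40 24
f 39 40 35
f 23 35 44
f 35 24 45
f 44 45 30
f 35 45 44
f 23 44 56
f 44 30 59
f 56 59 33
f 44 59 56
f 23 56 60
f 56 33 64
f 60 64 34
f 56 64 60
f 24 40 51
f 40 28 54
f 51 54 32
f 40 54 51
f 28 63 41
f 63 34 62
f 41 62 27
f 63 62 41
f 34 64 61
f 64 33 57
f 61 57 25
f 64 57 61
f 33 59 58
f 59 30 46
f 58 46 29
f 59 46 58
f 30 45 50
f 45 24 47
f 50 47 31
f 45 47 50
f 26 52 38
f 52 32 53
f 38 53 27
f 52 53 38
f 26 38 36
f 38 27 37
f 36 37 25
f 38 37 36
f 26 36 43
f 36 25 42
f 43 42 29
f 36 42 43
f 26 43 48
f 43 29 49
f 48 49 31
f 43 49 48
f 26 48 52
f 48 31 55
f 52 55 32
f 48 55 52
f 27 53 41
f 53 32 54
f 41 54 28
f 53 54 41
f 25 37 61
f 37 27 62
f 61 62 34
f 37 62 61
f 29 42 58
f 42 25 57
f 58 57 33
f 42 57 58
f 31 49 50
f 49 29 46
f 50 46 30
f 49 46 50
f 32 55 51
f 55 31 47
f 51 47 24
f 55 47 51
f 66 65 68
f 66 68 67
f 68 65 69
f 68 69 67
f 69 65 70
f 69 70 67
f 70 65 71
f 70 71 67
f 71 65 72
f 71 72 67
f 72 65 73
f 72 73 67
f 73 65 74
f 73 74 67
f 74 65 75
f 74 75 67
f 75 65 76
f 75 76 67
f 76 65 77
f 76 77 67
f 77 65 78
f 77 78 67
f 78 65 66
f 78 66 67
f 80 79 82
f 80 82 81
f 82 79 83
f 82 83 81
f 83 79 84
f 83 84 81
f 84 79 85
f 84 85 81
f 85 79 86
f 85 86 81
f 86 79 87
f 86 87 81
f 87 79 88
f 87 88 81
f 88 79 80
f 88 80 81
f 90 89 93
f 90 93 91
f 91 93 94
f 91 94 92
f 93 89 95
f 93 95 94
f 94 95 96
f 94 96 92
f 95 89 97
f 95 97 96
f 96 97 98
f 96 98 92
f 97 89 99
f 97 99 98
f 98 99 100
f 98 100 92
f 99 89 101
f 99 101 100
f 100 101 102
f 100 102 92
f 101 89 103
f 101 103 102
f 102 103 104
f 102 104 92
f 103 89 105
f 103 105 104
f 104 105 106
f 104 106 92
f 105 89 107
f 105 107 106
f 106 107 108
f 106 108 92
f 107 89 109
f 107 109 108
f 108 109 110
f 108 110 92
f 109 89 111
f 109 111 110
f 110 111 112
f 110 112 92
f 111 89 113
f 111 113 112
f 112 113 114
f 112 114 92
f 113 89 115
f 113 115 114
f 114 115 116
f 114 116 92
f 115 89 90
f 115 90 116
f 116 90 91
f 116 91 92



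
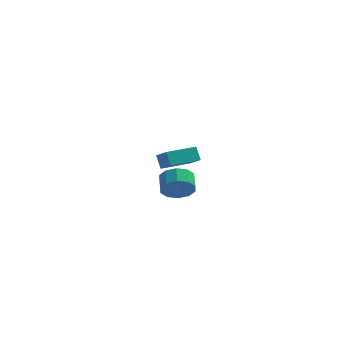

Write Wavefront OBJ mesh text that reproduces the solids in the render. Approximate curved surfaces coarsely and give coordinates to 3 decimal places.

v 1.267 3.41 0.952
v 0.904 3.923 1.818
v 2.915 4.77 0.837
v 2.552 5.283 1.703
v 2.028 2.557 1.777
v 1.665 3.07 2.643
v 3.676 3.917 1.662
v 3.313 4.43 2.528
v 3.543 -4.26 3.725
v 4.183 -4.478 4.529
v 3.956 -3.478 4.979
v 3.317 -3.26 4.175
v 4.534 -4.189 4.065
v 4.308 -3.189 4.516
v 4.507 -3.928 3.472
v 4.28 -2.928 3.923
v 4.111 -3.794 2.975
v 3.885 -2.794 3.426
v 3.499 -3.837 2.765
v 3.273 -2.837 3.215
v 2.904 -4.042 2.921
v 2.677 -3.042 3.371
v 2.552 -4.331 3.384
v 2.326 -3.331 3.835
v 2.58 -4.592 3.977
v 2.353 -3.592 4.428
v 2.975 -4.726 4.474
v 2.749 -3.726 4.925
v 3.587 -4.683 4.685
v 3.361 -3.683 5.135
f 2 4 1
f 5 2 1
f 1 4 3
f 3 5 1
f 2 8 4
f 6 2 5
f 6 8 2
f 4 8 3
f 7 5 3
f 3 8 7
f 7 6 5
f 8 6 7
f 10 9 13
f 10 13 11
f 11 13 14
f 11 14 12
f 13 9 15
f 13 15 14
f 14 15 16
f 14 16 12
f 15 9 17
f 15 17 16
f 16 17 18
f 16 18 12
f 17 9 19
f 17 19 18
f 18 19 20
f 18 20 12
f 19 9 21
f 19 21 20
f 20 21 22
f 20 22 12
f 21 9 23
f 21 23 22
f 22 23 24
f 22 24 12
f 23 9 25
f 23 25 24
f 24 25 26
f 24 26 12
f 25 9 27
f 25 27 26
f 26 27 28
f 26 28 12
f 27 9 29
f 27 29 28
f 28 29 30
f 28 30 12
f 29 9 10
f 29 10 30
f 30 10 11
f 30 11 12



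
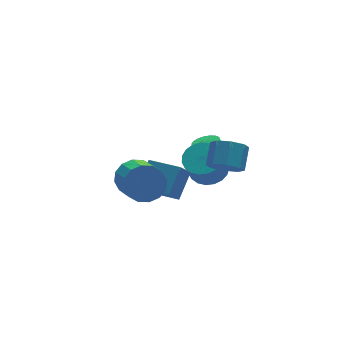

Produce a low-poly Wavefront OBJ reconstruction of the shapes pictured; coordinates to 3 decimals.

v -3.802 -2.581 1.276
v -3.282 -2.218 2.023
v -3.499 -3.815 2.951
v -4.018 -4.179 2.204
v -3.763 -2.093 2.125
v -3.98 -3.69 3.053
v -4.255 -2.1 1.999
v -4.471 -3.697 2.927
v -4.625 -2.235 1.68
v -4.841 -3.832 2.608
v -4.774 -2.463 1.252
v -4.991 -4.061 2.18
v -4.663 -2.723 0.831
v -4.88 -4.321 1.759
v -4.321 -2.945 0.529
v -4.538 -4.542 1.457
v -3.84 -3.07 0.427
v -4.057 -4.667 1.355
v -3.349 -3.063 0.553
v -3.565 -4.66 1.481
v -2.979 -2.928 0.872
v -3.195 -4.525 1.8
v -2.829 -2.699 1.3
v -3.046 -4.297 2.228
v -2.94 -2.439 1.721
v -3.157 -4.037 2.649
v 1.942 1.459 -3.078
v 2.642 1.443 -2.958
v 2.398 1.925 -1.463
v 1.698 1.941 -1.582
v 2.595 1.738 -3.061
v 2.351 2.22 -1.566
v 2.418 1.978 -3.167
v 2.174 2.46 -1.672
v 2.148 2.115 -3.255
v 1.904 2.597 -1.76
v 1.836 2.122 -3.309
v 1.592 2.604 -1.813
v 1.546 1.998 -3.316
v 1.302 2.48 -1.821
v 1.334 1.767 -3.276
v 1.09 2.249 -1.781
v 1.242 1.475 -3.197
v 0.998 1.957 -1.702
v 1.289 1.18 -3.094
v 1.045 1.662 -1.599
v 1.466 0.94 -2.988
v 1.222 1.422 -1.493
v 1.736 0.803 -2.9
v 1.492 1.285 -1.405
v 2.048 0.796 -2.847
v 1.804 1.278 -1.351
v 2.338 0.92 -2.839
v 2.094 1.402 -1.344
v 2.55 1.151 -2.879
v 2.306 1.633 -1.384
v 1.01 0.118 -1.959
v 1.832 -0.388 -1.79
v 1.293 -0.823 -0.471
v 0.47 -0.318 -0.641
v 1.923 -0.023 -1.632
v 1.383 -0.458 -0.313
v 1.856 0.366 -1.531
v 1.316 -0.069 -0.212
v 1.642 0.712 -1.504
v 1.103 0.277 -0.186
v 1.319 0.956 -1.556
v 0.78 0.52 -0.237
v 0.943 1.054 -1.678
v 0.403 0.619 -0.359
v 0.578 0.99 -1.848
v 0.039 0.555 -0.529
v 0.288 0.776 -2.037
v -0.252 0.341 -0.719
v 0.123 0.448 -2.213
v -0.417 0.012 -0.895
v 0.111 0.063 -2.345
v -0.429 -0.373 -1.027
v 0.254 -0.313 -2.411
v -0.285 -0.749 -1.092
v 0.528 -0.615 -2.398
v -0.011 -1.05 -1.079
v 0.886 -0.789 -2.31
v 0.346 -1.225 -0.991
v 1.265 -0.807 -2.16
v 0.725 -1.242 -0.842
v 1.599 -0.665 -1.977
v 1.06 -1.1 -0.658
v 0.418 -2.874 0.7
v 0.818 -3.55 1.098
v 1.421 -2.722 1.898
v 1.022 -2.046 1.5
v 1.174 -3.308 0.579
v 1.777 -2.481 1.38
v 1.088 -2.813 0.132
v 1.691 -1.985 0.932
v 0.609 -2.353 0.017
v 1.213 -1.525 0.817
v 0.019 -2.198 0.302
v 0.622 -1.37 1.102
v -0.337 -2.439 0.82
v 0.266 -1.612 1.621
v -0.251 -2.935 1.268
v 0.352 -2.107 2.068
v 0.227 -3.395 1.383
v 0.831 -2.567 2.183
v -1.437 -1.954 -1.665
v -2.056 -2.231 -0.85
v -2.398 -0.538 -1.915
v -3.018 -0.814 -1.1
v -0.502 -1.146 -0.68
v -1.122 -1.422 0.135
v -1.464 0.271 -0.93
v -2.083 -0.006 -0.115
f 2 1 5
f 2 5 3
f 3 5 6
f 3 6 4
f 5 1 7
f 5 7 6
f 6 7 8
f 6 8 4
f 7 1 9
f 7 9 8
f 8 9 10
f 8 10 4
f 9 1 11
f 9 11 10
f 10 11 12
f 10 12 4
f 11 1 13
f 11 13 12
f 12 13 14
f 12 14 4
f 13 1 15
f 13 15 14
f 14 15 16
f 14 16 4
f 15 1 17
f 15 17 16
f 16 17 18
f 16 18 4
f 17 1 19
f 17 19 18
f 18 19 20
f 18 20 4
f 19 1 21
f 19 21 20
f 20 21 22
f 20 22 4
f 21 1 23
f 21 23 22
f 22 23 24
f 22 24 4
f 23 1 25
f 23 25 24
f 24 25 26
f 24 26 4
f 25 1 2
f 25 2 26
f 26 2 3
f 26 3 4
f 28 27 31
f 28 31 29
f 29 31 32
f 29 32 30
f 31 27 33
f 31 33 32
f 32 33 34
f 32 34 30
f 33 27 35
f 33 35 34
f 34 35 36
f 34 36 30
f 35 27 37
f 35 37 36
f 36 37 38
f 36 38 30
f 37 27 39
f 37 39 38
f 38 39 40
f 38 40 30
f 39 27 41
f 39 41 40
f 40 41 42
f 40 42 30
f 41 27 43
f 41 43 42
f 42 43 44
f 42 44 30
f 43 27 45
f 43 45 44
f 44 45 46
f 44 46 30
f 45 27 47
f 45 47 46
f 46 47 48
f 46 48 30
f 47 27 49
f 47 49 48
f 48 49 50
f 48 50 30
f 49 27 51
f 49 51 50
f 50 51 52
f 50 52 30
f 51 27 53
f 51 53 52
f 52 53 54
f 52 54 30
f 53 27 55
f 53 55 54
f 54 55 56
f 54 56 30
f 55 27 28
f 55 28 56
f 56 28 29
f 56 29 30
f 58 57 61
f 58 61 59
f 59 61 62
f 59 62 60
f 61 57 63
f 61 63 62
f 62 63 64
f 62 64 60
f 63 57 65
f 63 65 64
f 64 65 66
f 64 66 60
f 65 57 67
f 65 67 66
f 66 67 68
f 66 68 60
f 67 57 69
f 67 69 68
f 68 69 70
f 68 70 60
f 69 57 71
f 69 71 70
f 70 71 72
f 70 72 60
f 71 57 73
f 71 73 72
f 72 73 74
f 72 74 60
f 73 57 75
f 73 75 74
f 74 75 76
f 74 76 60
f 75 57 77
f 75 77 76
f 76 77 78
f 76 78 60
f 77 57 79
f 77 79 78
f 78 79 80
f 78 80 60
f 79 57 81
f 79 81 80
f 80 81 82
f 80 82 60
f 81 57 83
f 81 83 82
f 82 83 84
f 82 84 60
f 83 57 85
f 83 85 84
f 84 85 86
f 84 86 60
f 85 57 87
f 85 87 86
f 86 87 88
f 86 88 60
f 87 57 58
f 87 58 88
f 88 58 59
f 88 59 60
f 90 89 93
f 90 93 91
f 91 93 94
f 91 94 92
f 93 89 95
f 93 95 94
f 94 95 96
f 94 96 92
f 95 89 97
f 95 97 96
f 96 97 98
f 96 98 92
f 97 89 99
f 97 99 98
f 98 99 100
f 98 100 92
f 99 89 101
f 99 101 100
f 100 101 102
f 100 102 92
f 101 89 103
f 101 103 102
f 102 103 104
f 102 104 92
f 103 89 105
f 103 105 104
f 104 105 106
f 104 106 92
f 105 89 90
f 105 90 106
f 106 90 91
f 106 91 92
f 108 110 107
f 111 108 107
f 107 110 109
f 109 111 107
f 108 114 110
f 112 108 111
f 112 114 108
f 110 114 109
f 113 111 109
f 109 114 113
f 113 112 111
f 114 112 113



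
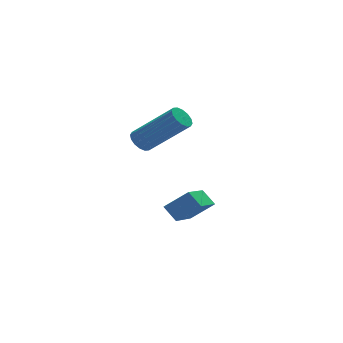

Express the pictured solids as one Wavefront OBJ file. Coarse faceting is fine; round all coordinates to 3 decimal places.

v -1.046 4.883 -2.254
v -2.032 3.422 -1.546
v -0.164 4.651 -1.505
v -1.15 3.189 -0.798
v -0.71 4.391 -2.802
v -1.696 2.929 -2.095
v 0.172 4.158 -2.054
v -0.814 2.697 -1.346
v -2.658 4.31 1.532
v -2.275 4.295 1.166
v -0.939 3.414 2.602
v -1.322 3.43 2.968
v -2.246 4.538 1.289
v -0.91 3.658 2.725
v -2.327 4.721 1.476
v -0.992 3.84 2.913
v -2.497 4.794 1.679
v -1.162 3.913 3.115
v -2.71 4.737 1.842
v -1.375 3.856 3.279
v -2.909 4.566 1.922
v -1.574 3.685 3.359
v -3.041 4.326 1.898
v -1.705 3.445 3.334
v -3.07 4.082 1.775
v -1.734 3.202 3.211
v -2.988 3.9 1.587
v -1.653 3.019 3.024
v -2.818 3.827 1.385
v -1.483 2.946 2.821
v -2.605 3.884 1.221
v -1.27 3.003 2.658
v -2.406 4.055 1.141
v -1.071 3.174 2.578
f 2 4 1
f 5 2 1
f 1 4 3
f 3 5 1
f 2 8 4
f 6 2 5
f 6 8 2
f 4 8 3
f 7 5 3
f 3 8 7
f 7 6 5
f 8 6 7
f 10 9 13
f 10 13 11
f 11 13 14
f 11 14 12
f 13 9 15
f 13 15 14
f 14 15 16
f 14 16 12
f 15 9 17
f 15 17 16
f 16 17 18
f 16 18 12
f 17 9 19
f 17 19 18
f 18 19 20
f 18 20 12
f 19 9 21
f 19 21 20
f 20 21 22
f 20 22 12
f 21 9 23
f 21 23 22
f 22 23 24
f 22 24 12
f 23 9 25
f 23 25 24
f 24 25 26
f 24 26 12
f 25 9 27
f 25 27 26
f 26 27 28
f 26 28 12
f 27 9 29
f 27 29 28
f 28 29 30
f 28 30 12
f 29 9 31
f 29 31 30
f 30 31 32
f 30 32 12
f 31 9 33
f 31 33 32
f 32 33 34
f 32 34 12
f 33 9 10
f 33 10 34
f 34 10 11
f 34 11 12



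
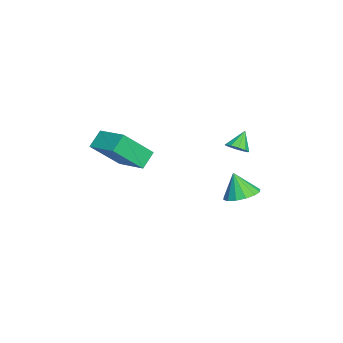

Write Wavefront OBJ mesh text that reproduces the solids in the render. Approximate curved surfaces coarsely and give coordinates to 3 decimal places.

v 0.609 3.096 -3.018
v 1.227 3.743 -2.643
v 0.271 2.644 -1.682
v 0.787 3.984 -2.673
v 0.3 3.988 -2.795
v -0.104 3.752 -2.977
v -0.317 3.34 -3.17
v -0.282 2.863 -3.322
v -0.008 2.448 -3.393
v 0.431 2.207 -3.363
v 0.918 2.204 -3.241
v 1.322 2.439 -3.059
v 1.535 2.851 -2.866
v 1.5 3.328 -2.714
v 3.014 -4.097 1.585
v 2.299 -3.655 2.28
v 2.316 -2.756 0.014
v 1.601 -2.315 0.709
v 4.279 -2.845 2.091
v 3.564 -2.404 2.786
v 3.581 -1.505 0.52
v 2.866 -1.063 1.215
v 2.307 2.871 1.326
v 2.699 2.604 1.741
v 1.653 3.229 2.174
v 2.819 2.969 1.679
v 2.744 3.297 1.482
v 2.502 3.461 1.226
v 2.185 3.401 1.008
v 1.915 3.137 0.911
v 1.795 2.772 0.972
v 1.87 2.444 1.169
v 2.113 2.28 1.426
v 2.429 2.341 1.644
f 2 1 4
f 2 4 3
f 4 1 5
f 4 5 3
f 5 1 6
f 5 6 3
f 6 1 7
f 6 7 3
f 7 1 8
f 7 8 3
f 8 1 9
f 8 9 3
f 9 1 10
f 9 10 3
f 10 1 11
f 10 11 3
f 11 1 12
f 11 12 3
f 12 1 13
f 12 13 3
f 13 1 14
f 13 14 3
f 14 1 2
f 14 2 3
f 16 18 15
f 19 16 15
f 15 18 17
f 17 19 15
f 16 22 18
f 20 16 19
f 20 22 16
f 18 22 17
f 21 19 17
f 17 22 21
f 21 20 19
f 22 20 21
f 24 23 26
f 24 26 25
f 26 23 27
f 26 27 25
f 27 23 28
f 27 28 25
f 28 23 29
f 28 29 25
f 29 23 30
f 29 30 25
f 30 23 31
f 30 31 25
f 31 23 32
f 31 32 25
f 32 23 33
f 32 33 25
f 33 23 34
f 33 34 25
f 34 23 24
f 34 24 25



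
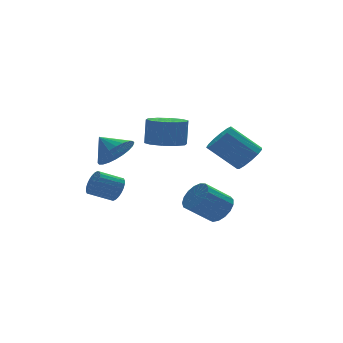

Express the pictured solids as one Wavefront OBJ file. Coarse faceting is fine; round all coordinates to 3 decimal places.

v -1.678 1.263 0.259
v -1.23 0.742 1.118
v -2.122 2.237 1.081
v -0.905 0.994 0.994
v -0.698 1.288 0.759
v -0.641 1.577 0.448
v -0.741 1.819 0.107
v -0.983 1.976 -0.21
v -1.332 2.025 -0.456
v -1.733 1.957 -0.593
v -2.126 1.784 -0.6
v -2.45 1.532 -0.477
v -2.657 1.239 -0.242
v -2.715 0.949 0.07
v -2.615 0.707 0.41
v -2.372 0.55 0.727
v -2.024 0.502 0.973
v -1.623 0.569 1.11
v 1.546 2.409 0.038
v 2.156 3.255 -0.154
v 2.344 3.456 1.33
v 1.734 2.611 1.522
v 1.536 3.46 -0.103
v 1.724 3.661 1.381
v 0.919 3.264 0.001
v 1.107 3.465 1.486
v 0.543 2.741 0.12
v 0.731 2.942 1.604
v 0.549 2.092 0.207
v 0.737 2.293 1.692
v 0.936 1.564 0.23
v 1.124 1.765 1.714
v 1.556 1.359 0.179
v 1.744 1.56 1.663
v 2.173 1.555 0.074
v 2.361 1.756 1.559
v 2.549 2.078 -0.044
v 2.737 2.279 1.44
v 2.543 2.727 -0.132
v 2.731 2.928 1.353
v 3.909 -1.832 -0.045
v 4.326 -2.26 0.615
v 3.108 -1.396 1.945
v 2.691 -0.968 1.285
v 4.568 -1.824 0.553
v 3.349 -0.961 1.884
v 4.6 -1.392 0.302
v 3.382 -0.528 1.632
v 4.413 -1.099 -0.059
v 3.195 -0.235 1.271
v 4.066 -1.039 -0.416
v 2.848 -0.175 0.914
v 3.669 -1.23 -0.655
v 2.451 -0.366 0.675
v 3.349 -1.613 -0.701
v 2.13 -0.749 0.629
v 3.206 -2.065 -0.538
v 1.987 -1.201 0.792
v 3.286 -2.443 -0.219
v 2.068 -1.58 1.112
v 3.564 -2.627 0.156
v 2.346 -1.764 1.486
v 3.952 -2.559 0.466
v 2.734 -1.695 1.797
v -1.639 1.223 -2.156
v -1.31 1.729 -1.71
v -2.472 1.982 -1.139
v -2.801 1.477 -1.584
v -1.386 1.895 -1.939
v -2.548 2.149 -1.368
v -1.5 1.959 -2.2
v -2.663 2.212 -1.629
v -1.636 1.911 -2.455
v -2.799 2.164 -1.884
v -1.772 1.758 -2.664
v -2.935 2.012 -2.093
v -1.888 1.524 -2.796
v -3.05 1.777 -2.225
v -1.966 1.244 -2.83
v -3.128 1.497 -2.259
v -1.994 0.961 -2.762
v -3.156 1.214 -2.191
v -1.968 0.718 -2.601
v -3.13 0.971 -2.03
v -1.892 0.551 -2.372
v -3.054 0.805 -1.801
v -1.777 0.488 -2.111
v -2.94 0.741 -1.54
v -1.641 0.536 -1.856
v -2.804 0.789 -1.285
v -1.505 0.688 -1.647
v -2.668 0.942 -1.076
v -1.39 0.923 -1.515
v -2.552 1.176 -0.944
v -1.312 1.203 -1.481
v -2.474 1.456 -0.91
v -1.284 1.486 -1.549
v -2.446 1.739 -0.978
v 1.446 -3.478 -2.367
v 1.996 -3.432 -1.682
v 0.725 -3.315 -0.668
v 0.174 -3.362 -1.353
v 1.942 -3.03 -1.796
v 0.671 -2.913 -0.782
v 1.775 -2.73 -2.04
v 0.504 -2.614 -1.026
v 1.532 -2.602 -2.359
v 0.261 -2.486 -1.345
v 1.269 -2.675 -2.68
v -0.002 -2.559 -1.667
v 1.047 -2.932 -2.93
v -0.224 -2.815 -1.916
v 0.916 -3.313 -3.05
v -0.355 -3.197 -2.036
v 0.906 -3.733 -3.014
v -0.365 -3.617 -2
v 1.02 -4.094 -2.83
v -0.251 -3.978 -1.816
v 1.232 -4.314 -2.539
v -0.04 -4.198 -1.525
v 1.492 -4.343 -2.209
v 0.221 -4.226 -1.196
v 1.742 -4.173 -1.916
v 0.471 -4.057 -0.902
v 1.924 -3.844 -1.725
v 0.653 -3.728 -0.712
f 2 1 4
f 2 4 3
f 4 1 5
f 4 5 3
f 5 1 6
f 5 6 3
f 6 1 7
f 6 7 3
f 7 1 8
f 7 8 3
f 8 1 9
f 8 9 3
f 9 1 10
f 9 10 3
f 10 1 11
f 10 11 3
f 11 1 12
f 11 12 3
f 12 1 13
f 12 13 3
f 13 1 14
f 13 14 3
f 14 1 15
f 14 15 3
f 15 1 16
f 15 16 3
f 16 1 17
f 16 17 3
f 17 1 18
f 17 18 3
f 18 1 2
f 18 2 3
f 20 19 23
f 20 23 21
f 21 23 24
f 21 24 22
f 23 19 25
f 23 25 24
f 24 25 26
f 24 26 22
f 25 19 27
f 25 27 26
f 26 27 28
f 26 28 22
f 27 19 29
f 27 29 28
f 28 29 30
f 28 30 22
f 29 19 31
f 29 31 30
f 30 31 32
f 30 32 22
f 31 19 33
f 31 33 32
f 32 33 34
f 32 34 22
f 33 19 35
f 33 35 34
f 34 35 36
f 34 36 22
f 35 19 37
f 35 37 36
f 36 37 38
f 36 38 22
f 37 19 39
f 37 39 38
f 38 39 40
f 38 40 22
f 39 19 20
f 39 20 40
f 40 20 21
f 40 21 22
f 42 41 45
f 42 45 43
f 43 45 46
f 43 46 44
f 45 41 47
f 45 47 46
f 46 47 48
f 46 48 44
f 47 41 49
f 47 49 48
f 48 49 50
f 48 50 44
f 49 41 51
f 49 51 50
f 50 51 52
f 50 52 44
f 51 41 53
f 51 53 52
f 52 53 54
f 52 54 44
f 53 41 55
f 53 55 54
f 54 55 56
f 54 56 44
f 55 41 57
f 55 57 56
f 56 57 58
f 56 58 44
f 57 41 59
f 57 59 58
f 58 59 60
f 58 60 44
f 59 41 61
f 59 61 60
f 60 61 62
f 60 62 44
f 61 41 63
f 61 63 62
f 62 63 64
f 62 64 44
f 63 41 42
f 63 42 64
f 64 42 43
f 64 43 44
f 66 65 69
f 66 69 67
f 67 69 70
f 67 70 68
f 69 65 71
f 69 71 70
f 70 71 72
f 70 72 68
f 71 65 73
f 71 73 72
f 72 73 74
f 72 74 68
f 73 65 75
f 73 75 74
f 74 75 76
f 74 76 68
f 75 65 77
f 75 77 76
f 76 77 78
f 76 78 68
f 77 65 79
f 77 79 78
f 78 79 80
f 78 80 68
f 79 65 81
f 79 81 80
f 80 81 82
f 80 82 68
f 81 65 83
f 81 83 82
f 82 83 84
f 82 84 68
f 83 65 85
f 83 85 84
f 84 85 86
f 84 86 68
f 85 65 87
f 85 87 86
f 86 87 88
f 86 88 68
f 87 65 89
f 87 89 88
f 88 89 90
f 88 90 68
f 89 65 91
f 89 91 90
f 90 91 92
f 90 92 68
f 91 65 93
f 91 93 92
f 92 93 94
f 92 94 68
f 93 65 95
f 93 95 94
f 94 95 96
f 94 96 68
f 95 65 97
f 95 97 96
f 96 97 98
f 96 98 68
f 97 65 66
f 97 66 98
f 98 66 67
f 98 67 68
f 100 99 103
f 100 103 101
f 101 103 104
f 101 104 102
f 103 99 105
f 103 105 104
f 104 105 106
f 104 106 102
f 105 99 107
f 105 107 106
f 106 107 108
f 106 108 102
f 107 99 109
f 107 109 108
f 108 109 110
f 108 110 102
f 109 99 111
f 109 111 110
f 110 111 112
f 110 112 102
f 111 99 113
f 111 113 112
f 112 113 114
f 112 114 102
f 113 99 115
f 113 115 114
f 114 115 116
f 114 116 102
f 115 99 117
f 115 117 116
f 116 117 118
f 116 118 102
f 117 99 119
f 117 119 118
f 118 119 120
f 118 120 102
f 119 99 121
f 119 121 120
f 120 121 122
f 120 122 102
f 121 99 123
f 121 123 122
f 122 123 124
f 122 124 102
f 123 99 125
f 123 125 124
f 124 125 126
f 124 126 102
f 125 99 100
f 125 100 126
f 126 100 101
f 126 101 102



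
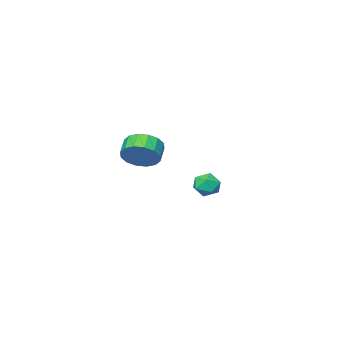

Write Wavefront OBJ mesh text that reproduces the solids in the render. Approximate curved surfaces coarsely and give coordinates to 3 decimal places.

v -2.662 -0.841 -3.735
v -2.099 -1.531 -3.58
v -3.801 -1.689 -3.38
v -3.238 -2.379 -3.225
v -3.239 -1.664 -2.672
v -2.535 -1.14 -2.891
v -3.365 -2.08 -4.069
v -2.661 -1.556 -4.288
v -2.534 -2.297 -3.787
v -2.456 -2.04 -2.923
v -3.444 -1.18 -4.037
v -3.366 -0.923 -3.173
v 4.324 1.97 1.221
v 5.121 1.32 1.516
v 4.433 0.74 2.095
v 3.636 1.39 1.799
v 5.11 1.718 1.902
v 4.422 1.138 2.48
v 4.888 2.183 2.105
v 4.2 1.603 2.683
v 4.515 2.591 2.071
v 3.827 2.011 2.649
v 4.091 2.833 1.809
v 3.403 2.253 2.388
v 3.729 2.844 1.39
v 3.041 2.263 1.968
v 3.527 2.62 0.925
v 2.839 2.04 1.504
v 3.538 2.222 0.54
v 2.85 1.642 1.118
v 3.76 1.757 0.337
v 3.072 1.177 0.915
v 4.133 1.349 0.371
v 3.445 0.769 0.949
v 4.557 1.107 0.632
v 3.869 0.527 1.211
v 4.919 1.097 1.052
v 4.231 0.516 1.63
f 1 12 6
f 1 6 2
f 1 2 8
f 1 8 11
f 1 11 12
f 2 6 10
f 6 12 5
f 12 11 3
f 11 8 7
f 8 2 9
f 4 10 5
f 4 5 3
f 4 3 7
f 4 7 9
f 4 9 10
f 5 10 6
f 3 5 12
f 7 3 11
f 9 7 8
f 10 9 2
f 14 13 17
f 14 17 15
f 15 17 18
f 15 18 16
f 17 13 19
f 17 19 18
f 18 19 20
f 18 20 16
f 19 13 21
f 19 21 20
f 20 21 22
f 20 22 16
f 21 13 23
f 21 23 22
f 22 23 24
f 22 24 16
f 23 13 25
f 23 25 24
f 24 25 26
f 24 26 16
f 25 13 27
f 25 27 26
f 26 27 28
f 26 28 16
f 27 13 29
f 27 29 28
f 28 29 30
f 28 30 16
f 29 13 31
f 29 31 30
f 30 31 32
f 30 32 16
f 31 13 33
f 31 33 32
f 32 33 34
f 32 34 16
f 33 13 35
f 33 35 34
f 34 35 36
f 34 36 16
f 35 13 37
f 35 37 36
f 36 37 38
f 36 38 16
f 37 13 14
f 37 14 38
f 38 14 15
f 38 15 16



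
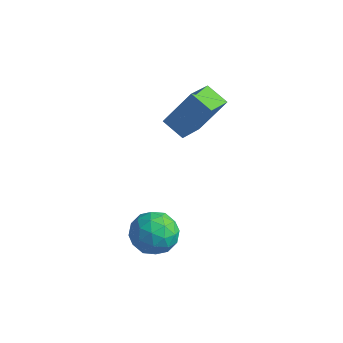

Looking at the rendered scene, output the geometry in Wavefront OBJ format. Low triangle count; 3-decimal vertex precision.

v -2.066 0.959 0.182
v -3.002 1.017 0.607
v -2.287 2.315 -0.491
v -3.223 2.373 -0.065
v -1.377 1.767 1.585
v -2.313 1.825 2.011
v -1.598 3.123 0.913
v -2.534 3.181 1.338
v -0.979 -1.435 -3.239
v -0.455 -1.458 -2.427
v -1.905 -2.562 -2.673
v -1.381 -2.585 -1.861
v -1.933 -1.816 -2.058
v -1.361 -1.119 -2.408
v -0.999 -2.901 -2.692
v -0.427 -2.204 -3.042
v -0.467 -2.364 -2.089
v -1.044 -1.693 -1.697
v -1.316 -2.327 -3.403
v -1.893 -1.656 -3.011
v -0.636 -1.347 -2.883
v -1.724 -2.673 -2.217
v -2.049 -2.221 -2.333
v -1.741 -2.234 -1.856
v -1.168 -1.148 -2.872
v -0.86 -1.162 -2.394
v -1.729 -1.372 -2.178
v -1.5 -2.858 -2.706
v -1.192 -2.872 -2.228
v -0.619 -1.786 -3.244
v -0.311 -1.799 -2.767
v -0.631 -2.648 -2.922
v -0.335 -1.893 -2.206
v -0.879 -2.556 -1.874
v -0.655 -2.742 -2.362
v -0.318 -2.332 -2.568
v -0.674 -1.499 -1.976
v -1.218 -2.162 -1.643
v -1.543 -1.71 -1.76
v -1.206 -1.3 -1.965
v -0.681 -2.032 -1.777
v -1.142 -1.858 -3.457
v -1.686 -2.521 -3.124
v -1.154 -2.72 -3.135
v -0.817 -2.31 -3.34
v -1.481 -1.464 -3.226
v -2.025 -2.127 -2.894
v -2.042 -1.688 -2.532
v -1.705 -1.278 -2.738
v -1.679 -1.988 -3.323
f 2 4 1
f 5 2 1
f 1 4 3
f 3 5 1
f 2 8 4
f 6 2 5
f 6 8 2
f 4 8 3
f 7 5 3
f 3 8 7
f 7 6 5
f 8 6 7
f 9 46 25
f 46 20 49
f 25 49 14
f 46 49 25
f 9 25 21
f 25 14 26
f 21 26 10
f 25 26 21
f 9 21 30
f 21 10 31
f 30 31 16
f 21 31 30
f 9 30 42
f 30 16 45
f 42 45 19
f 30 45 42
f 9 42 46
f 42 19 50
f 46 50 20
f 42 50 46
f 10 26 37
f 26 14 40
f 37 40 18
f 26 40 37
f 14 49 27
f 49 20 48
f 27 48 13
f 49 48 27
f 20 50 47
f 50 19 43
f 47 43 11
f 50 43 47
f 19 45 44
f 45 16 32
f 44 32 15
f 45 32 44
f 16 31 36
f 31 10 33
f 36 33 17
f 31 33 36
f 12 38 24
f 38 18 39
f 24 39 13
f 38 39 24
f 12 24 22
f 24 13 23
f 22 23 11
f 24 23 22
f 12 22 29
f 22 11 28
f 29 28 15
f 22 28 29
f 12 29 34
f 29 15 35
f 34 35 17
f 29 35 34
f 12 34 38
f 34 17 41
f 38 41 18
f 34 41 38
f 13 39 27
f 39 18 40
f 27 40 14
f 39 40 27
f 11 23 47
f 23 13 48
f 47 48 20
f 23 48 47
f 15 28 44
f 28 11 43
f 44 43 19
f 28 43 44
f 17 35 36
f 35 15 32
f 36 32 16
f 35 32 36
f 18 41 37
f 41 17 33
f 37 33 10
f 41 33 37



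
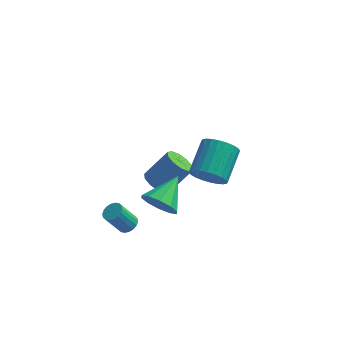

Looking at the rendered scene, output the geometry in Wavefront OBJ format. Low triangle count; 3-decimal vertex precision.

v -2.758 0.608 -2.625
v -2.136 0.389 -3.023
v -1.12 0.934 -1.733
v -1.742 1.152 -1.335
v -2.233 0.841 -3.137
v -1.216 1.385 -1.848
v -2.53 1.204 -3.056
v -1.514 1.748 -1.766
v -2.914 1.339 -2.81
v -1.898 1.883 -1.52
v -3.239 1.195 -2.494
v -2.223 1.739 -1.204
v -3.38 0.826 -2.227
v -2.364 1.371 -0.937
v -3.284 0.375 -2.112
v -2.267 0.919 -0.823
v -2.986 0.012 -2.194
v -1.97 0.556 -0.904
v -2.602 -0.123 -2.44
v -1.586 0.421 -1.15
v -2.277 0.021 -2.756
v -1.261 0.565 -1.466
v -2.23 -2.199 -1.343
v -1.634 -2.736 -0.835
v -1.57 -0.721 -0.557
v -1.364 -2.59 -1.335
v -1.425 -2.295 -1.839
v -1.794 -1.963 -2.153
v -2.329 -1.721 -2.158
v -2.826 -1.662 -1.852
v -3.096 -1.808 -1.351
v -3.035 -2.104 -0.847
v -2.666 -2.436 -0.533
v -2.131 -2.677 -0.528
v -3.476 -3.275 -1.861
v -3.227 -2.881 -1.63
v -3.876 -3.131 -0.508
v -4.124 -3.525 -0.739
v -3.416 -2.779 -1.716
v -4.065 -3.029 -0.594
v -3.617 -2.775 -1.831
v -4.265 -3.025 -0.709
v -3.79 -2.871 -1.952
v -4.438 -3.121 -0.83
v -3.9 -3.046 -2.055
v -4.549 -3.296 -0.933
v -3.927 -3.267 -2.12
v -4.575 -3.516 -0.998
v -3.864 -3.489 -2.133
v -4.512 -3.739 -1.011
v -3.724 -3.669 -2.092
v -4.373 -3.919 -0.97
v -3.535 -3.771 -2.006
v -4.184 -4.021 -0.884
v -3.335 -3.775 -1.891
v -3.983 -4.025 -0.769
v -3.162 -3.679 -1.77
v -3.81 -3.929 -0.648
v -3.051 -3.504 -1.667
v -3.7 -3.754 -0.545
v -3.025 -3.284 -1.602
v -3.673 -3.533 -0.48
v -3.088 -3.061 -1.589
v -3.736 -3.311 -0.467
v 0.168 -3.906 2.784
v 0.967 -3.891 2.416
v 1.312 -2.379 3.228
v 0.512 -2.394 3.596
v 0.782 -3.722 2.181
v 1.127 -2.211 2.993
v 0.503 -3.582 2.038
v 0.848 -2.07 2.85
v 0.174 -3.491 2.008
v 0.518 -1.979 2.82
v -0.157 -3.463 2.097
v 0.188 -1.951 2.908
v -0.438 -3.502 2.29
v -0.094 -1.991 3.101
v -0.627 -3.603 2.558
v -0.282 -2.092 3.37
v -0.695 -3.75 2.861
v -0.35 -2.239 3.672
v -0.632 -3.921 3.152
v -0.287 -2.409 3.964
v -0.447 -4.089 3.387
v -0.102 -2.578 4.199
v -0.168 -4.23 3.53
v 0.177 -2.718 4.342
v 0.162 -4.321 3.56
v 0.506 -2.809 4.372
v 0.492 -4.349 3.472
v 0.837 -2.837 4.283
v 0.774 -4.309 3.279
v 1.118 -2.798 4.09
v 0.962 -4.208 3.01
v 1.307 -2.697 3.822
v 1.03 -4.061 2.708
v 1.375 -2.55 3.519
f 2 1 5
f 2 5 3
f 3 5 6
f 3 6 4
f 5 1 7
f 5 7 6
f 6 7 8
f 6 8 4
f 7 1 9
f 7 9 8
f 8 9 10
f 8 10 4
f 9 1 11
f 9 11 10
f 10 11 12
f 10 12 4
f 11 1 13
f 11 13 12
f 12 13 14
f 12 14 4
f 13 1 15
f 13 15 14
f 14 15 16
f 14 16 4
f 15 1 17
f 15 17 16
f 16 17 18
f 16 18 4
f 17 1 19
f 17 19 18
f 18 19 20
f 18 20 4
f 19 1 21
f 19 21 20
f 20 21 22
f 20 22 4
f 21 1 2
f 21 2 22
f 22 2 3
f 22 3 4
f 24 23 26
f 24 26 25
f 26 23 27
f 26 27 25
f 27 23 28
f 27 28 25
f 28 23 29
f 28 29 25
f 29 23 30
f 29 30 25
f 30 23 31
f 30 31 25
f 31 23 32
f 31 32 25
f 32 23 33
f 32 33 25
f 33 23 34
f 33 34 25
f 34 23 24
f 34 24 25
f 36 35 39
f 36 39 37
f 37 39 40
f 37 40 38
f 39 35 41
f 39 41 40
f 40 41 42
f 40 42 38
f 41 35 43
f 41 43 42
f 42 43 44
f 42 44 38
f 43 35 45
f 43 45 44
f 44 45 46
f 44 46 38
f 45 35 47
f 45 47 46
f 46 47 48
f 46 48 38
f 47 35 49
f 47 49 48
f 48 49 50
f 48 50 38
f 49 35 51
f 49 51 50
f 50 51 52
f 50 52 38
f 51 35 53
f 51 53 52
f 52 53 54
f 52 54 38
f 53 35 55
f 53 55 54
f 54 55 56
f 54 56 38
f 55 35 57
f 55 57 56
f 56 57 58
f 56 58 38
f 57 35 59
f 57 59 58
f 58 59 60
f 58 60 38
f 59 35 61
f 59 61 60
f 60 61 62
f 60 62 38
f 61 35 63
f 61 63 62
f 62 63 64
f 62 64 38
f 63 35 36
f 63 36 64
f 64 36 37
f 64 37 38
f 66 65 69
f 66 69 67
f 67 69 70
f 67 70 68
f 69 65 71
f 69 71 70
f 70 71 72
f 70 72 68
f 71 65 73
f 71 73 72
f 72 73 74
f 72 74 68
f 73 65 75
f 73 75 74
f 74 75 76
f 74 76 68
f 75 65 77
f 75 77 76
f 76 77 78
f 76 78 68
f 77 65 79
f 77 79 78
f 78 79 80
f 78 80 68
f 79 65 81
f 79 81 80
f 80 81 82
f 80 82 68
f 81 65 83
f 81 83 82
f 82 83 84
f 82 84 68
f 83 65 85
f 83 85 84
f 84 85 86
f 84 86 68
f 85 65 87
f 85 87 86
f 86 87 88
f 86 88 68
f 87 65 89
f 87 89 88
f 88 89 90
f 88 90 68
f 89 65 91
f 89 91 90
f 90 91 92
f 90 92 68
f 91 65 93
f 91 93 92
f 92 93 94
f 92 94 68
f 93 65 95
f 93 95 94
f 94 95 96
f 94 96 68
f 95 65 97
f 95 97 96
f 96 97 98
f 96 98 68
f 97 65 66
f 97 66 98
f 98 66 67
f 98 67 68



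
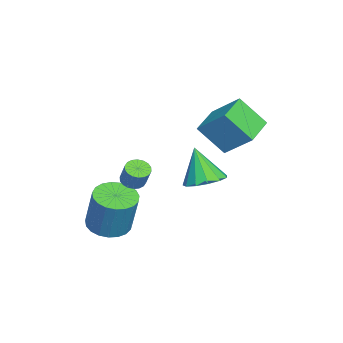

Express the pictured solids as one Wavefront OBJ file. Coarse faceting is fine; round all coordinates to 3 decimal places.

v -0.267 -1.236 1.718
v 0.234 -1.125 1.447
v 0.688 -0.814 2.41
v 0.187 -0.924 2.682
v 0.109 -0.9 1.432
v 0.563 -0.588 2.396
v -0.089 -0.74 1.474
v 0.365 -0.429 2.438
v -0.323 -0.679 1.565
v 0.131 -0.368 2.529
v -0.546 -0.728 1.686
v -0.092 -0.417 2.649
v -0.714 -0.878 1.813
v -0.26 -0.566 2.777
v -0.793 -1.098 1.921
v -0.339 -0.787 2.885
v -0.768 -1.346 1.99
v -0.314 -1.035 2.953
v -0.643 -1.572 2.004
v -0.189 -1.26 2.968
v -0.445 -1.731 1.962
v 0.009 -1.42 2.926
v -0.211 -1.792 1.871
v 0.243 -1.481 2.835
v 0.012 -1.743 1.751
v 0.466 -1.432 2.714
v 0.18 -1.594 1.623
v 0.634 -1.282 2.587
v 0.259 -1.373 1.515
v 0.713 -1.062 2.479
v -4.913 1.506 3.793
v -4.351 2.798 4.992
v -4.826 2.743 2.42
v -4.264 4.035 3.619
v -3.276 1.065 3.501
v -2.714 2.357 4.7
v -3.189 2.302 2.128
v -2.627 3.594 3.327
v 0.307 -2.211 -0.749
v 1.27 -2.441 -0.946
v 1.796 -2 1.113
v 0.833 -1.769 1.309
v 1.26 -2.03 -1.031
v 1.786 -1.589 1.027
v 1.085 -1.65 -1.068
v 1.611 -1.209 0.991
v 0.775 -1.367 -1.05
v 1.301 -0.926 1.009
v 0.384 -1.23 -0.979
v 0.91 -0.789 1.079
v -0.02 -1.262 -0.869
v 0.506 -0.821 1.19
v -0.367 -1.459 -0.738
v 0.159 -1.018 1.32
v -0.598 -1.785 -0.609
v -0.072 -1.344 1.449
v -0.673 -2.185 -0.505
v -0.147 -1.744 1.554
v -0.578 -2.589 -0.442
v -0.052 -2.148 1.616
v -0.33 -2.928 -0.433
v 0.196 -2.487 1.626
v 0.028 -3.143 -0.478
v 0.554 -2.702 1.58
v 0.435 -3.196 -0.571
v 0.961 -2.755 1.488
v 0.819 -3.08 -0.694
v 1.345 -2.638 1.365
v 1.114 -2.812 -0.827
v 1.64 -2.371 1.232
v -3.286 1.454 0.25
v -2.312 1.168 0.424
v -3.774 0.886 2.05
v -2.351 1.723 0.588
v -2.688 2.193 0.645
v -3.214 2.428 0.576
v -3.763 2.353 0.404
v -4.161 1.993 0.182
v -4.281 1.462 -0.018
v -4.085 0.928 -0.133
v -3.635 0.56 -0.126
v -3.075 0.477 -0.001
v -2.581 0.703 0.204
f 2 1 5
f 2 5 3
f 3 5 6
f 3 6 4
f 5 1 7
f 5 7 6
f 6 7 8
f 6 8 4
f 7 1 9
f 7 9 8
f 8 9 10
f 8 10 4
f 9 1 11
f 9 11 10
f 10 11 12
f 10 12 4
f 11 1 13
f 11 13 12
f 12 13 14
f 12 14 4
f 13 1 15
f 13 15 14
f 14 15 16
f 14 16 4
f 15 1 17
f 15 17 16
f 16 17 18
f 16 18 4
f 17 1 19
f 17 19 18
f 18 19 20
f 18 20 4
f 19 1 21
f 19 21 20
f 20 21 22
f 20 22 4
f 21 1 23
f 21 23 22
f 22 23 24
f 22 24 4
f 23 1 25
f 23 25 24
f 24 25 26
f 24 26 4
f 25 1 27
f 25 27 26
f 26 27 28
f 26 28 4
f 27 1 29
f 27 29 28
f 28 29 30
f 28 30 4
f 29 1 2
f 29 2 30
f 30 2 3
f 30 3 4
f 32 34 31
f 35 32 31
f 31 34 33
f 33 35 31
f 32 38 34
f 36 32 35
f 36 38 32
f 34 38 33
f 37 35 33
f 33 38 37
f 37 36 35
f 38 36 37
f 40 39 43
f 40 43 41
f 41 43 44
f 41 44 42
f 43 39 45
f 43 45 44
f 44 45 46
f 44 46 42
f 45 39 47
f 45 47 46
f 46 47 48
f 46 48 42
f 47 39 49
f 47 49 48
f 48 49 50
f 48 50 42
f 49 39 51
f 49 51 50
f 50 51 52
f 50 52 42
f 51 39 53
f 51 53 52
f 52 53 54
f 52 54 42
f 53 39 55
f 53 55 54
f 54 55 56
f 54 56 42
f 55 39 57
f 55 57 56
f 56 57 58
f 56 58 42
f 57 39 59
f 57 59 58
f 58 59 60
f 58 60 42
f 59 39 61
f 59 61 60
f 60 61 62
f 60 62 42
f 61 39 63
f 61 63 62
f 62 63 64
f 62 64 42
f 63 39 65
f 63 65 64
f 64 65 66
f 64 66 42
f 65 39 67
f 65 67 66
f 66 67 68
f 66 68 42
f 67 39 69
f 67 69 68
f 68 69 70
f 68 70 42
f 69 39 40
f 69 40 70
f 70 40 41
f 70 41 42
f 72 71 74
f 72 74 73
f 74 71 75
f 74 75 73
f 75 71 76
f 75 76 73
f 76 71 77
f 76 77 73
f 77 71 78
f 77 78 73
f 78 71 79
f 78 79 73
f 79 71 80
f 79 80 73
f 80 71 81
f 80 81 73
f 81 71 82
f 81 82 73
f 82 71 83
f 82 83 73
f 83 71 72
f 83 72 73

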